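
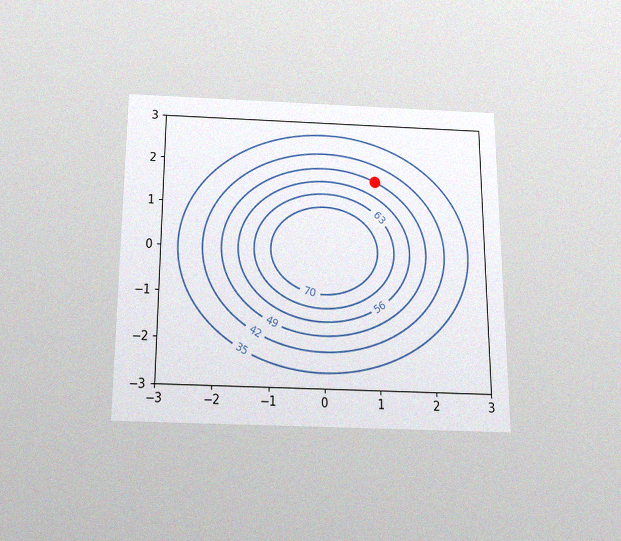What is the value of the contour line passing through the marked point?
49

The chart is viewed slightly from below, with some photo noise. The marked point sits on the contour labelled 49.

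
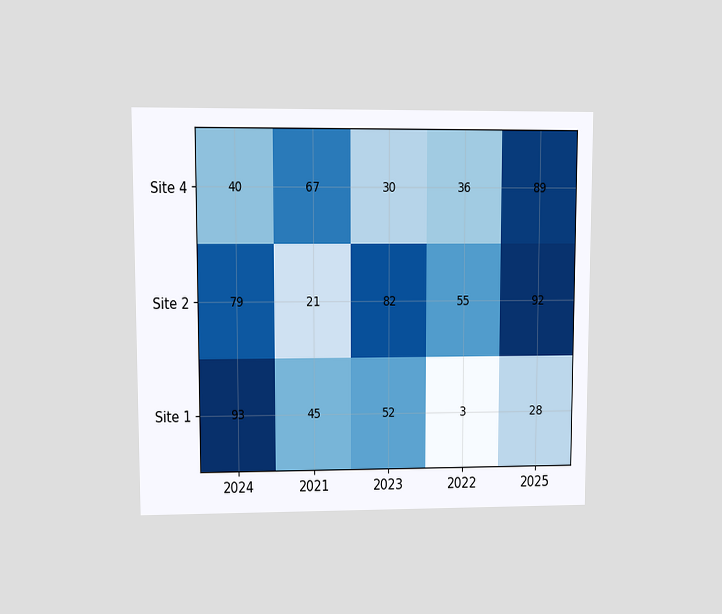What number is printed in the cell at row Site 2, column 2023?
82

The chart is viewed at a slight angle. The (Site 2, 2023) cell reads 82.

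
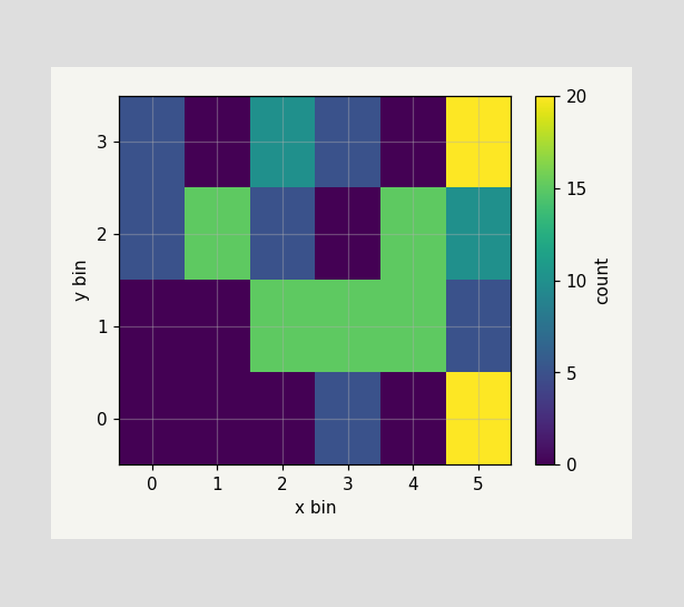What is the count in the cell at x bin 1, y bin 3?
0

Matching the cell (1, 3) against the colorbar gives 0.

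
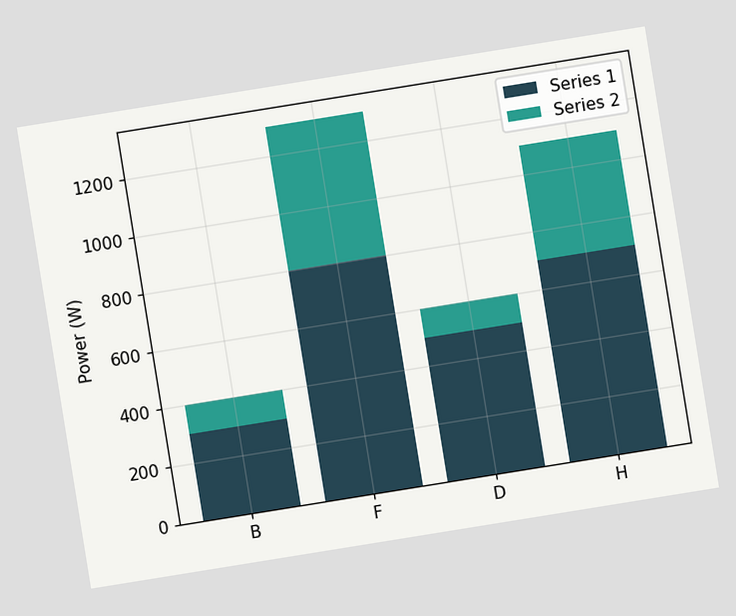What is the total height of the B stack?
400W

The chart is tilted about 9° counter-clockwise. The B stack's top reaches 400W on the y-axis.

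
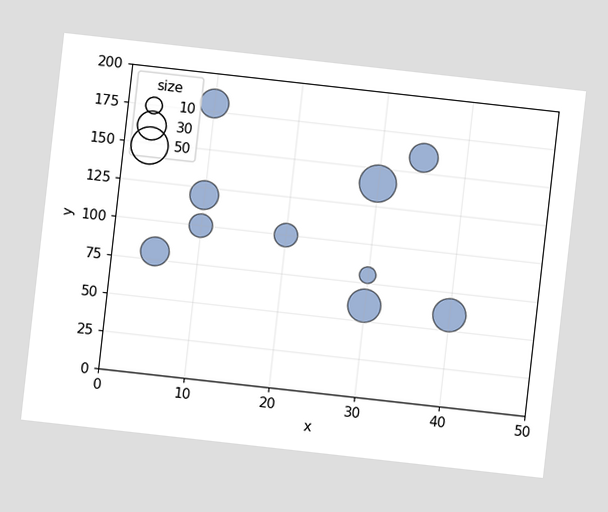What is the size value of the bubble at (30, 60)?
The chart is tilted about 6° clockwise. Matching the bubble at (30, 60) against the size legend gives 40.

40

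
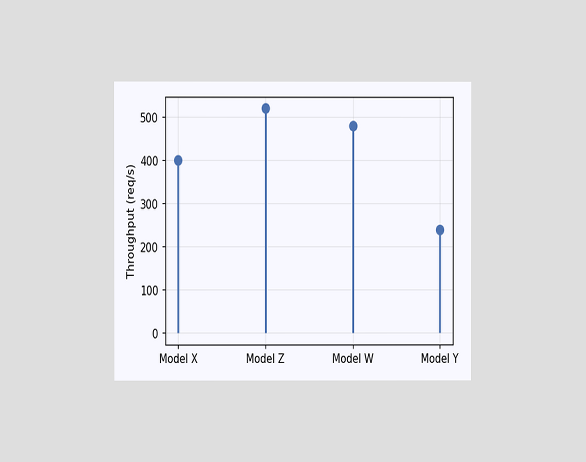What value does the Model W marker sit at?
480req/s

The chart is viewed at a slight angle. The Model W marker sits at 480req/s.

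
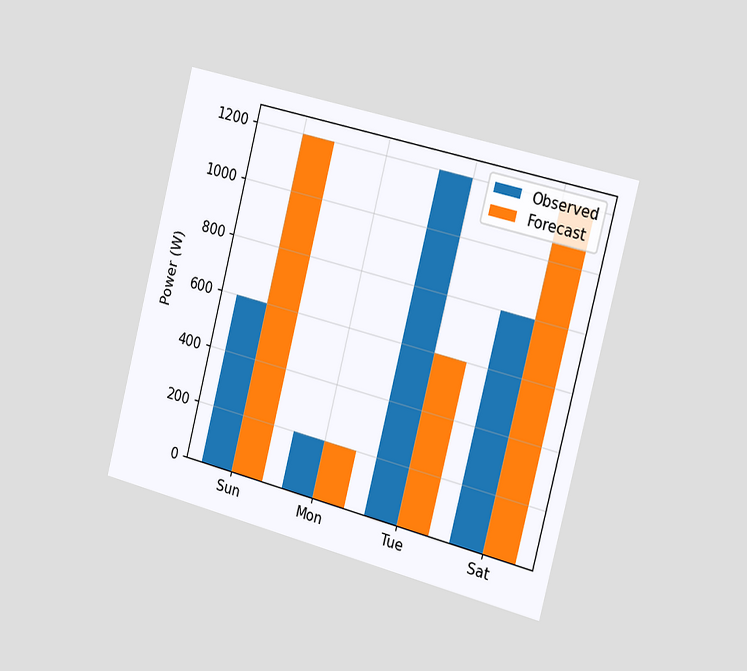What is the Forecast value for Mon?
The chart is tilted about 14° clockwise and viewed slightly from the right. The Forecast bar at Mon reaches 200W on the y-axis.

200W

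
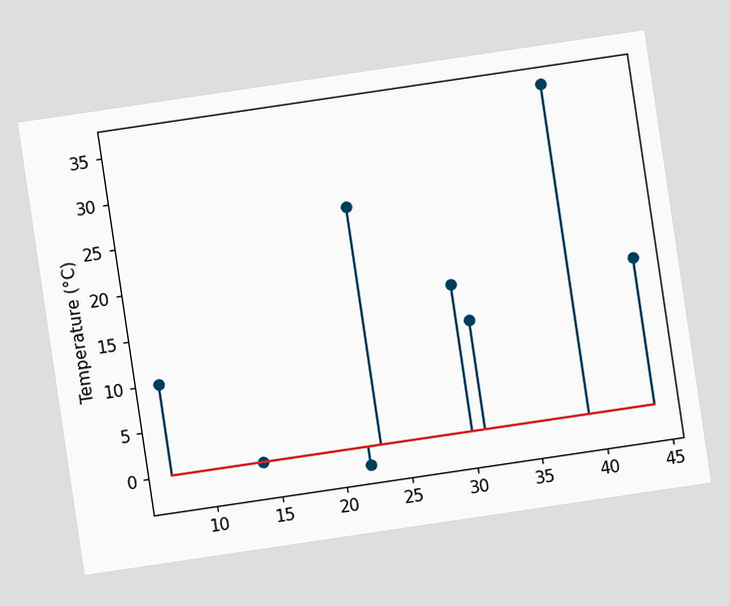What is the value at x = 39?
The chart is tilted about 8° counter-clockwise. The stem at x=39 reaches 36°C.

36°C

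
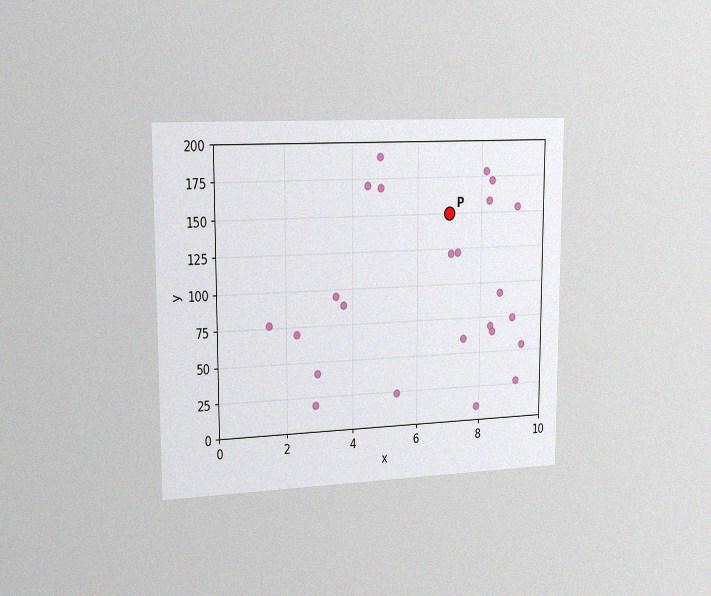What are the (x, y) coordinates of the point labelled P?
The chart is viewed slightly from the left, with some photo noise. Following the gridlines from P to each axis, P sits at (7, 150).

(7, 150)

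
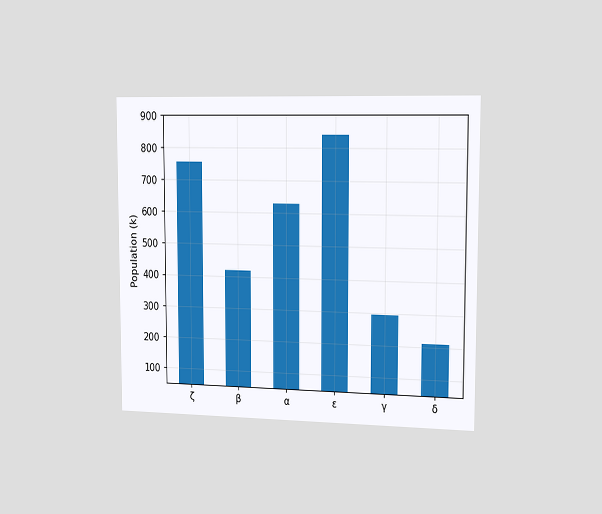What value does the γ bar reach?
294k

The chart is viewed slightly from the right. Reading along the chart's y-axis, the γ bar reaches 294k.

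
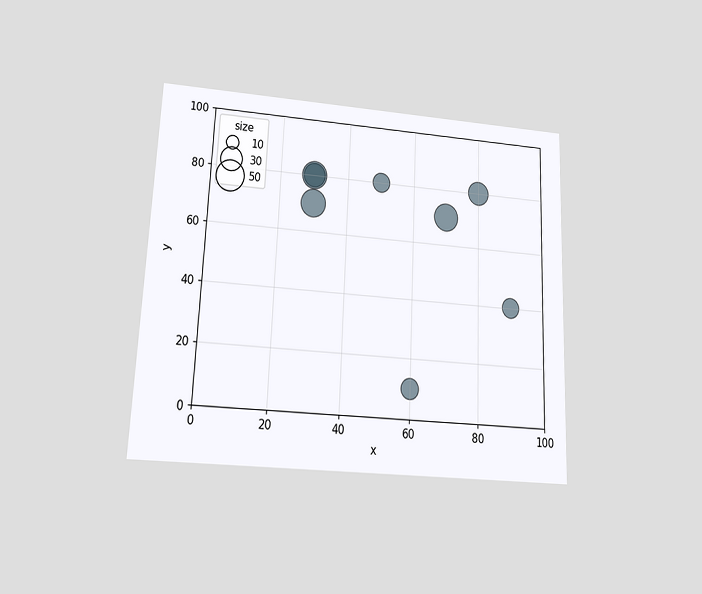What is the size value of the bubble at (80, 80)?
The chart is tilted about 2° clockwise and viewed slightly from below. Matching the bubble at (80, 80) against the size legend gives 30.

30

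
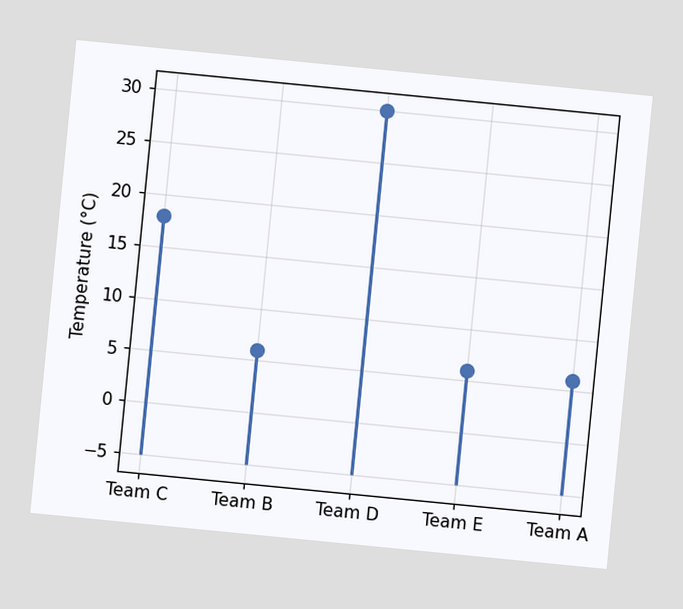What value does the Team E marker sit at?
6°C

The chart is tilted about 6° clockwise. The Team E marker sits at 6°C.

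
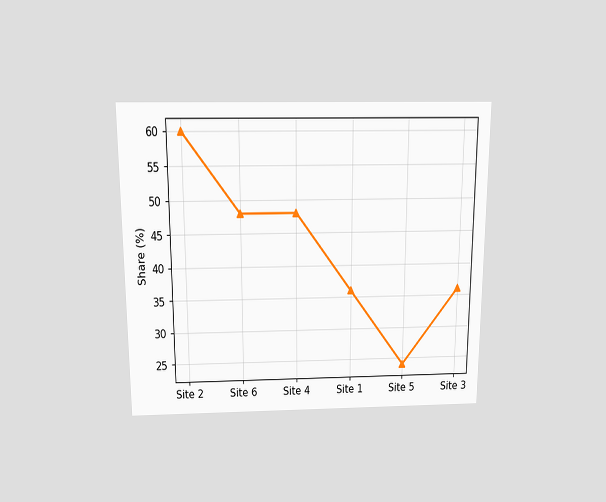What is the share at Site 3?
The chart is viewed slightly from above. At Site 3, the line is at 36%.

36%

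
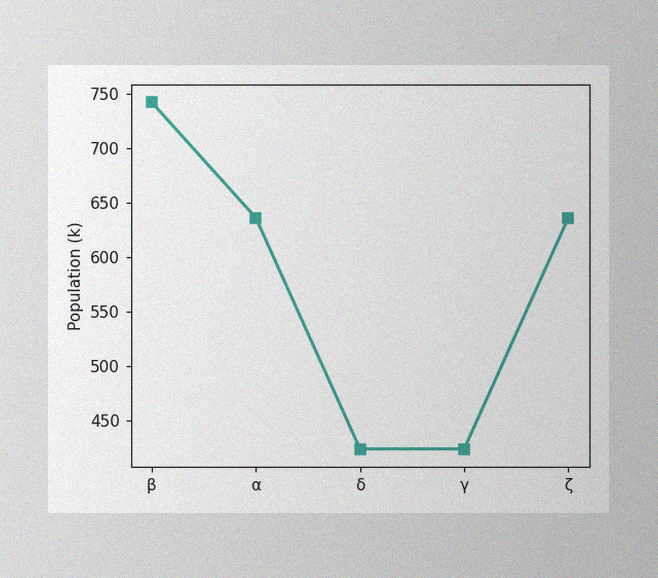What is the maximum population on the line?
The image has some photo noise and uneven lighting. The highest point is at β, and reading across to the y-axis gives 742k.

742k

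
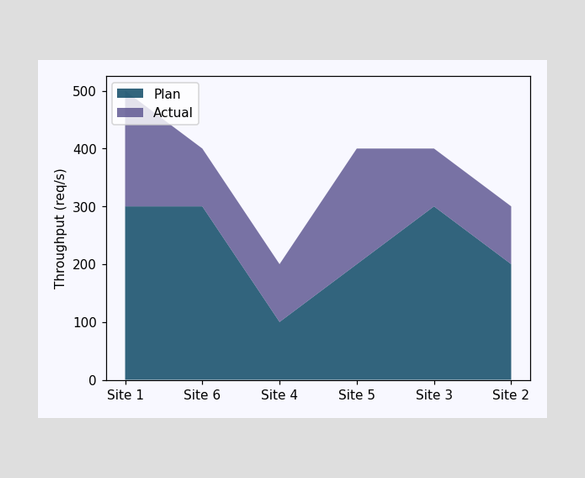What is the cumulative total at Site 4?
200req/s

The stacked total at Site 4 reaches 200req/s.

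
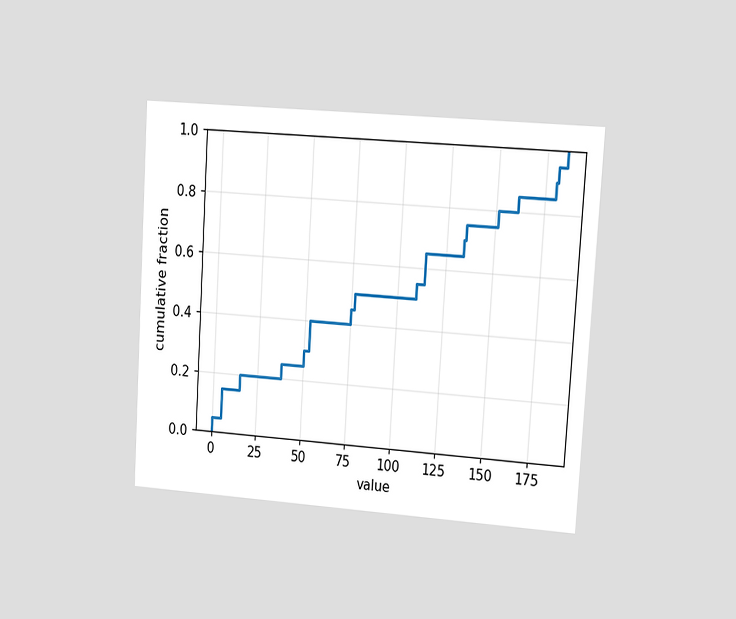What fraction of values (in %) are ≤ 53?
40%

The chart is tilted about 4° clockwise and viewed at a slight angle. At x=53 the ECDF step is at 40%.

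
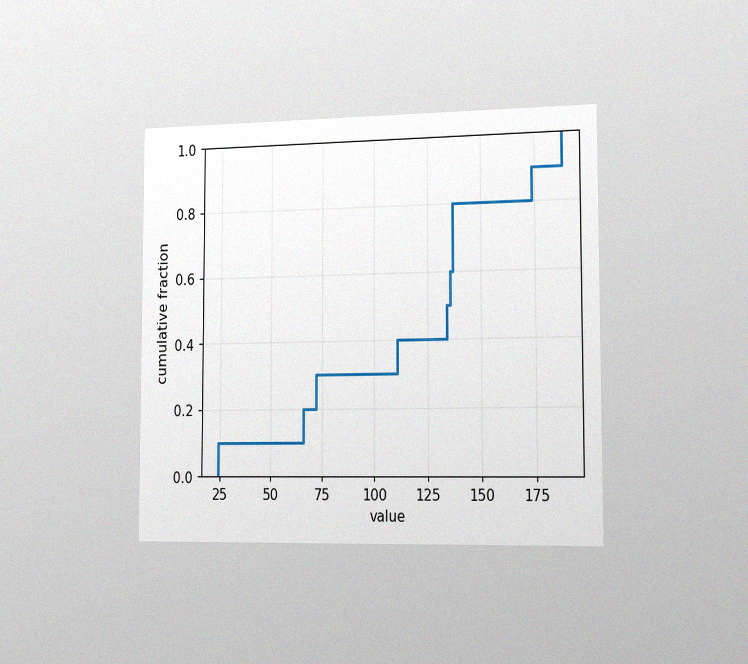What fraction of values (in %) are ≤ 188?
The chart is viewed slightly from the right, with some photo noise. At x=188 the ECDF step is at 100%.

100%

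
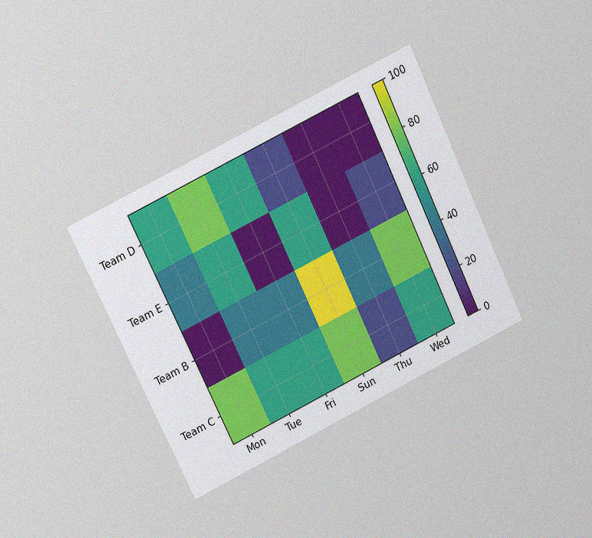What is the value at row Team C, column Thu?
20

The chart is tilted about 26° counter-clockwise and viewed at a slight angle, with some photo noise. Matching cell (Team C, Thu) against the colorbar gives 20.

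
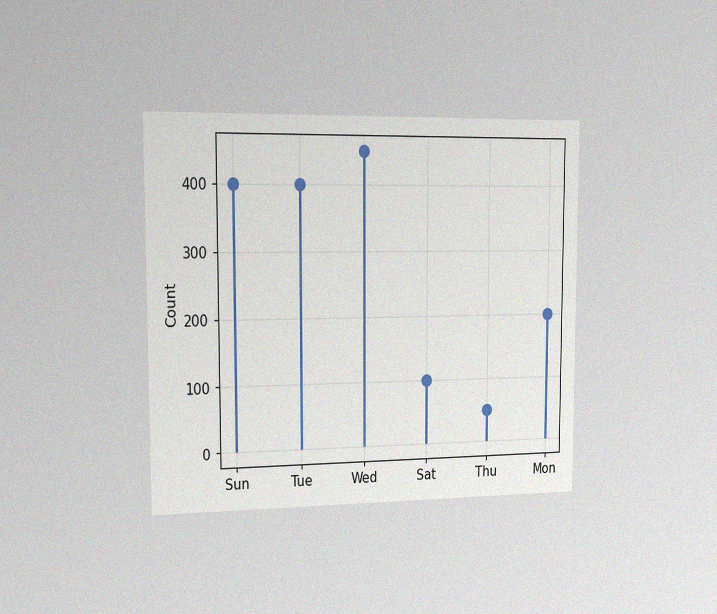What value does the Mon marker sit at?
The chart is viewed slightly from the left, with some photo noise. The Mon marker sits at 200.

200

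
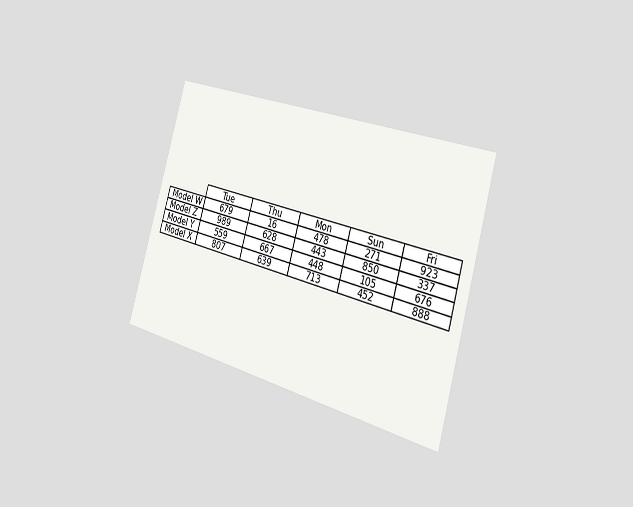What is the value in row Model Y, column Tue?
The chart is tilted about 16° clockwise and viewed slightly from the right. The (Model Y, Tue) cell reads 559.

559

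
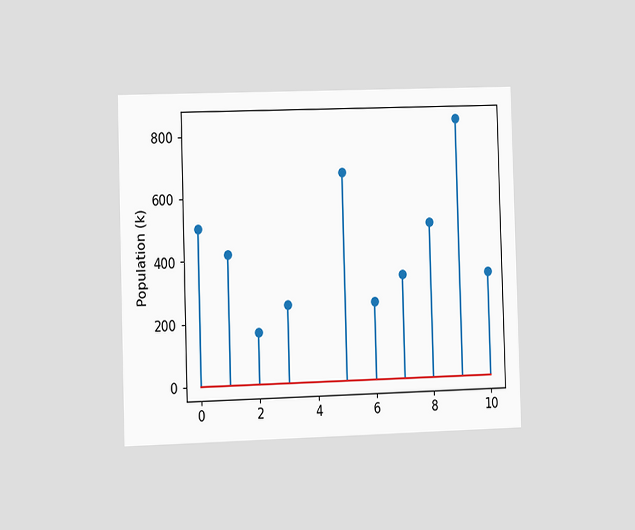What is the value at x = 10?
The chart is viewed at a slight angle. The stem at x=10 reaches 336k.

336k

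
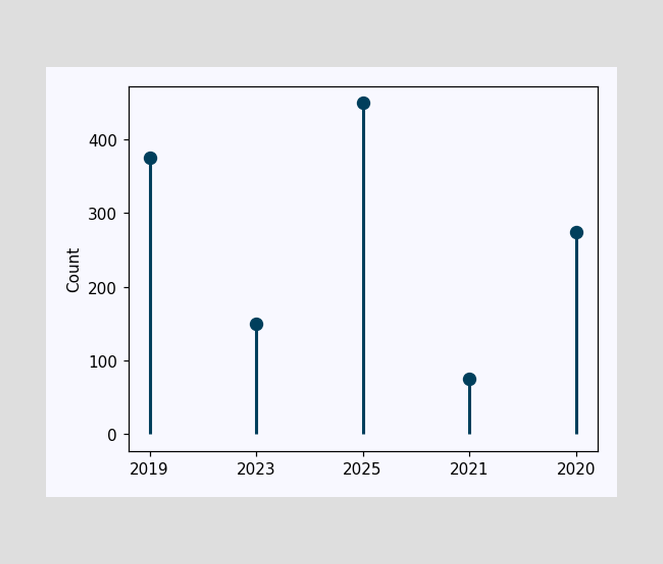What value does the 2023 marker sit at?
150

The 2023 marker sits at 150.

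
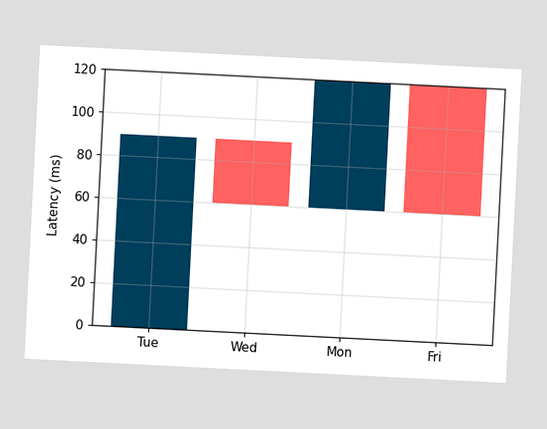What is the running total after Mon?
The chart is tilted about 3° clockwise. After Mon the running total reaches 120ms.

120ms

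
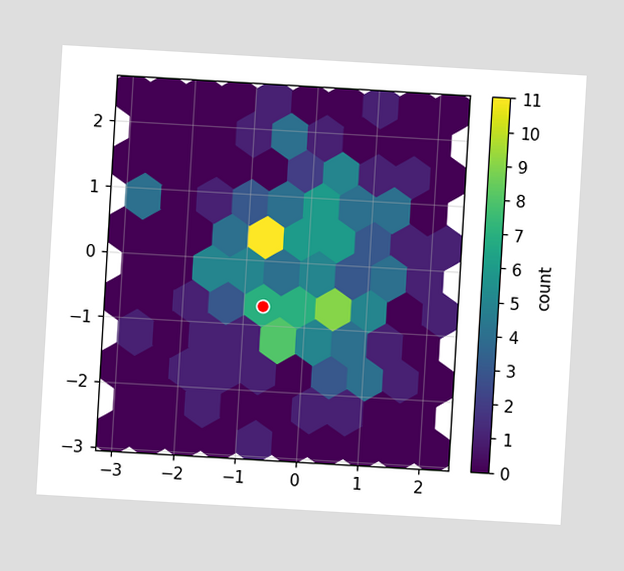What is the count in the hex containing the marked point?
7

The chart is tilted about 3° clockwise. The marked hex reads 7 on the colorbar.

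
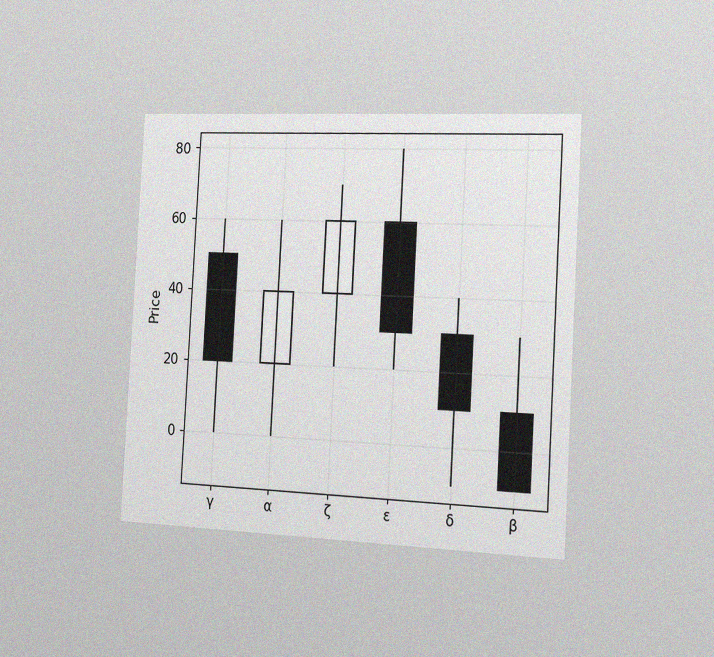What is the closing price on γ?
The chart is tilted about 3° clockwise and viewed slightly from the right, with some photo noise. The γ candle closes at 20.

20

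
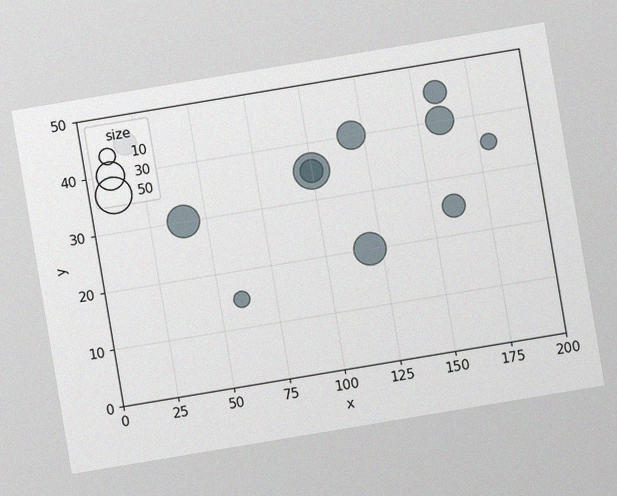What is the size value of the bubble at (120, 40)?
The chart is tilted about 9° counter-clockwise, with some photo noise. Matching the bubble at (120, 40) against the size legend gives 30.

30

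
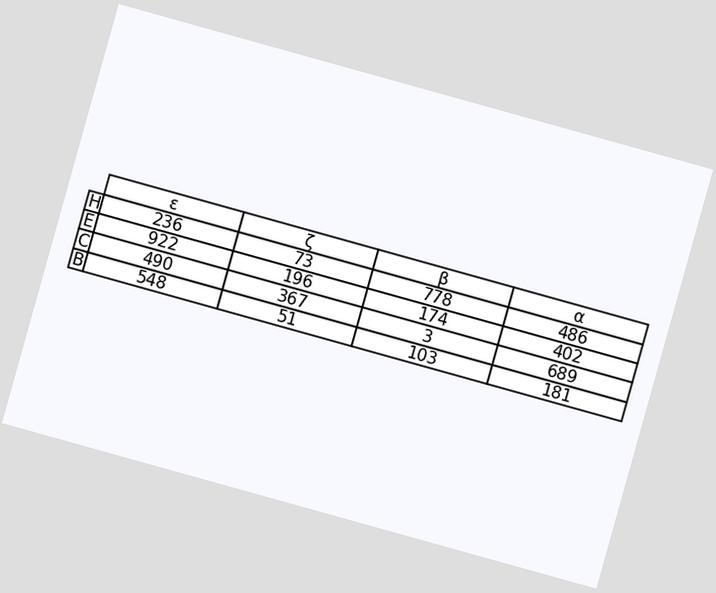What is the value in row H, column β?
778

The chart is tilted about 16° clockwise. The (H, β) cell reads 778.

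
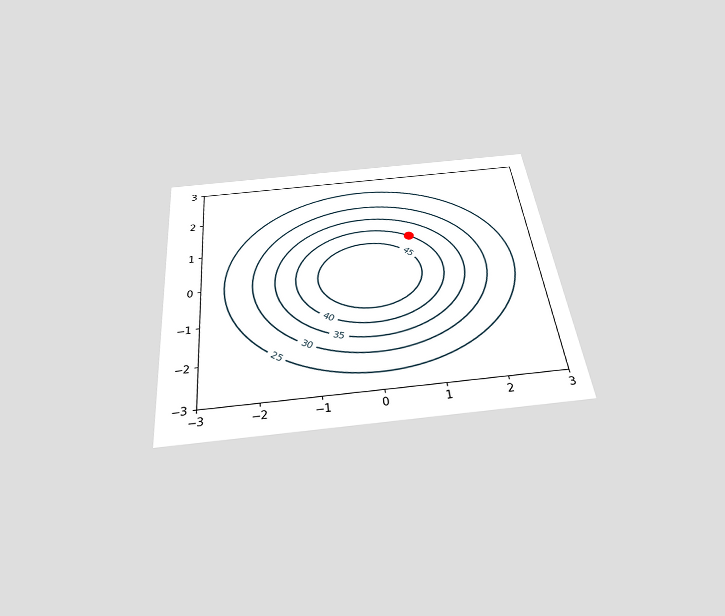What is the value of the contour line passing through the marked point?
The chart is tilted about 6° counter-clockwise and viewed slightly from below. The marked point sits on the contour labelled 40.

40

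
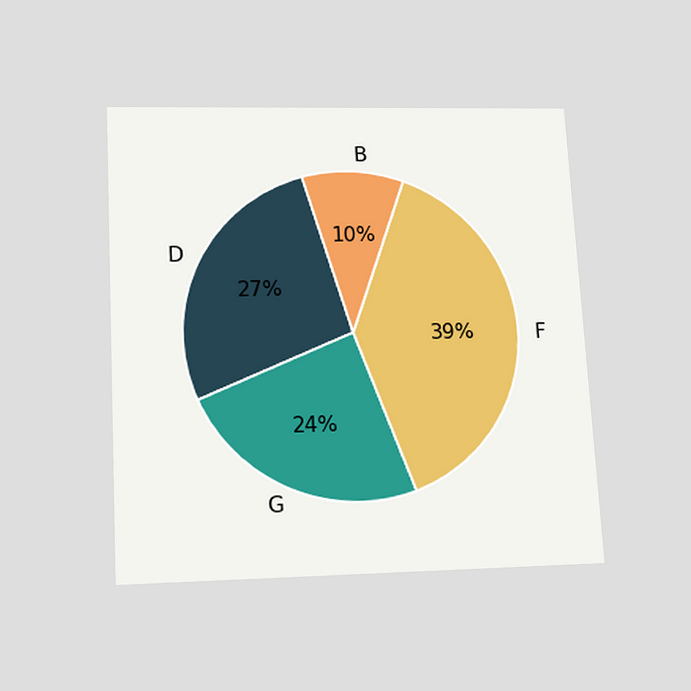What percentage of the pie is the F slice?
39%

The chart is tilted about 3° counter-clockwise and viewed slightly from below. The F slice takes up 39% of the pie.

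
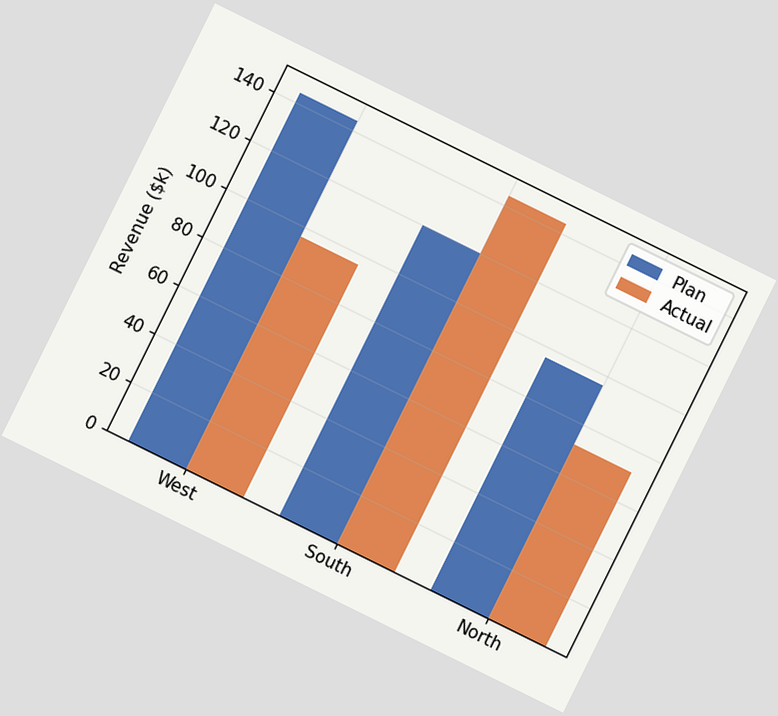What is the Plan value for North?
$96k

The chart is tilted about 26° clockwise. The Plan bar at North reaches $96k on the y-axis.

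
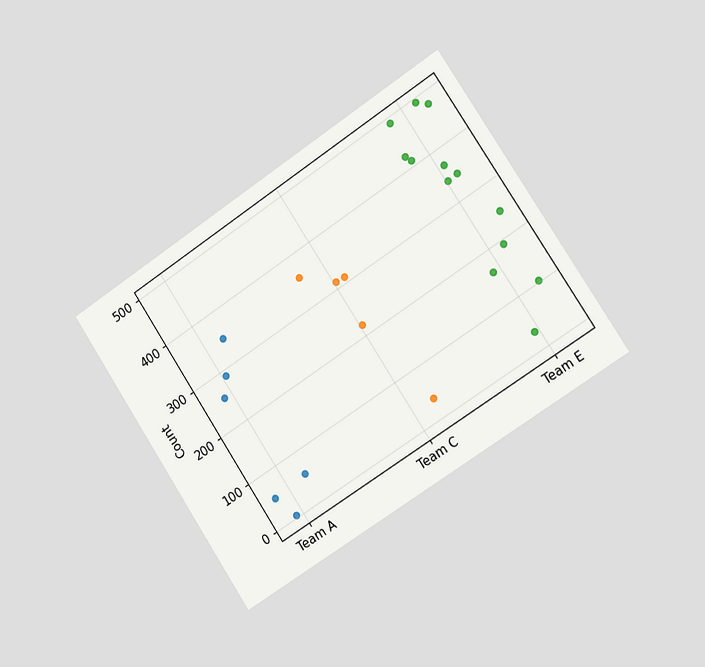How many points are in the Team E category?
13

The chart is tilted about 33° counter-clockwise and viewed slightly from the right. Counting the markers in the Team E column gives 13.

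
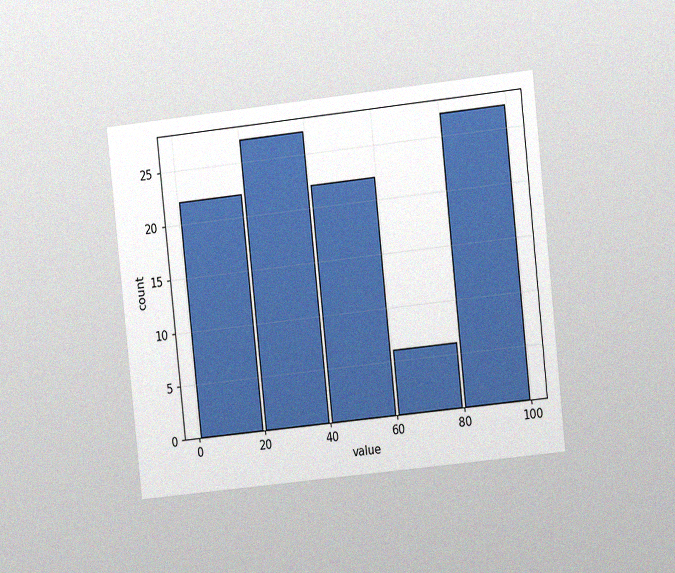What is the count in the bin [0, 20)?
The chart is tilted about 6° counter-clockwise and viewed at a slight angle, with some photo noise. The [0, 20) bin has height 22.

22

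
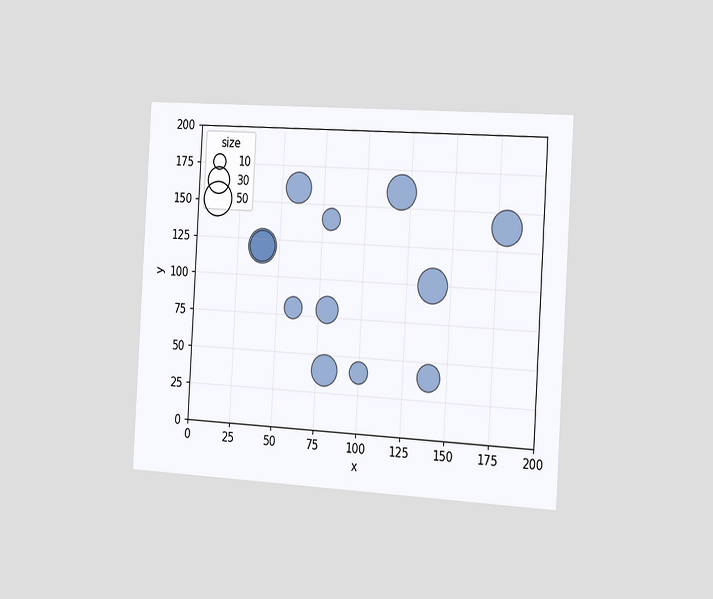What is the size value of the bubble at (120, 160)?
The chart is tilted about 3° clockwise and viewed slightly from the right. Matching the bubble at (120, 160) against the size legend gives 50.

50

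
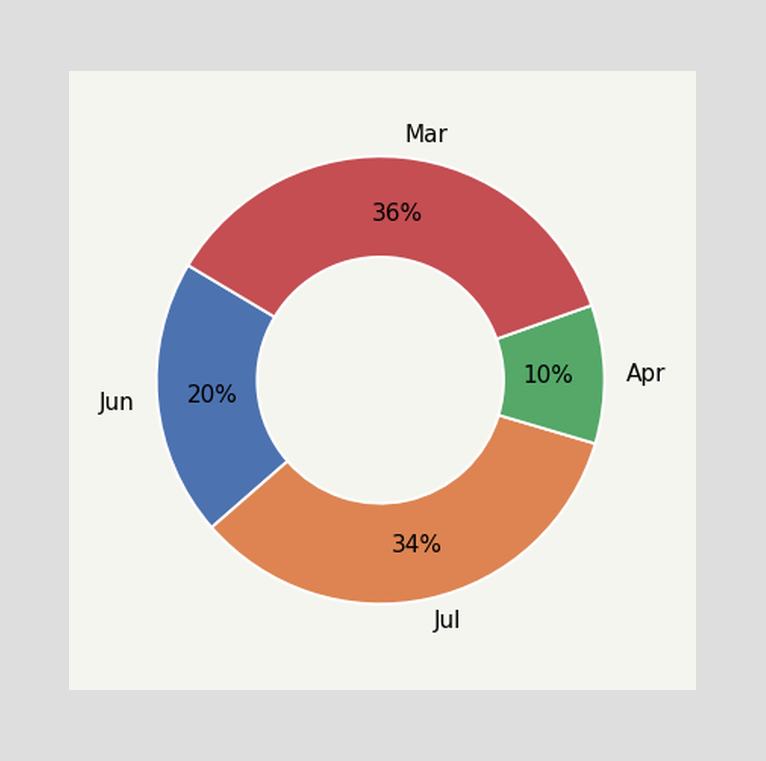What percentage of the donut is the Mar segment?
The Mar segment takes up 36% of the ring.

36%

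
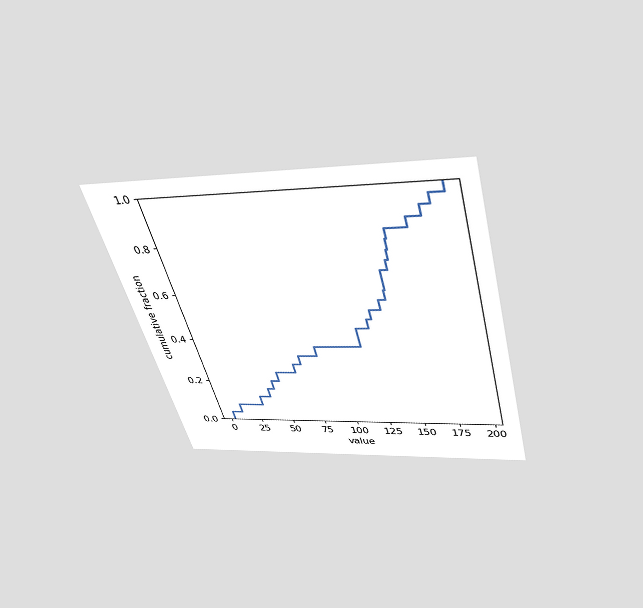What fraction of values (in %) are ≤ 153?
The chart is tilted about 15° counter-clockwise and viewed slightly from above. At x=153 the ECDF step is at 84%.

84%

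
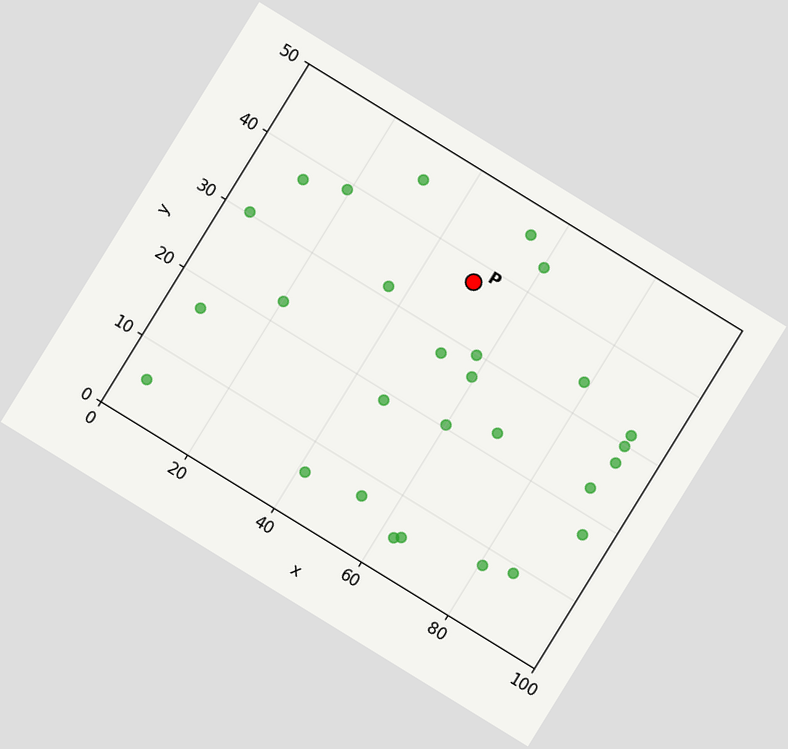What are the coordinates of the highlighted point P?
The chart is tilted about 32° clockwise. Following the gridlines from P to each axis, P sits at (50, 37.5).

(50, 37.5)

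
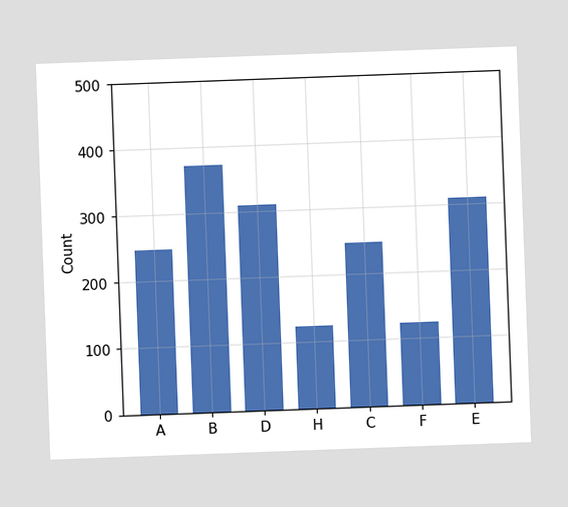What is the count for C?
The chart is tilted about 2° counter-clockwise. Reading along the chart's y-axis, the C bar reaches 248.

248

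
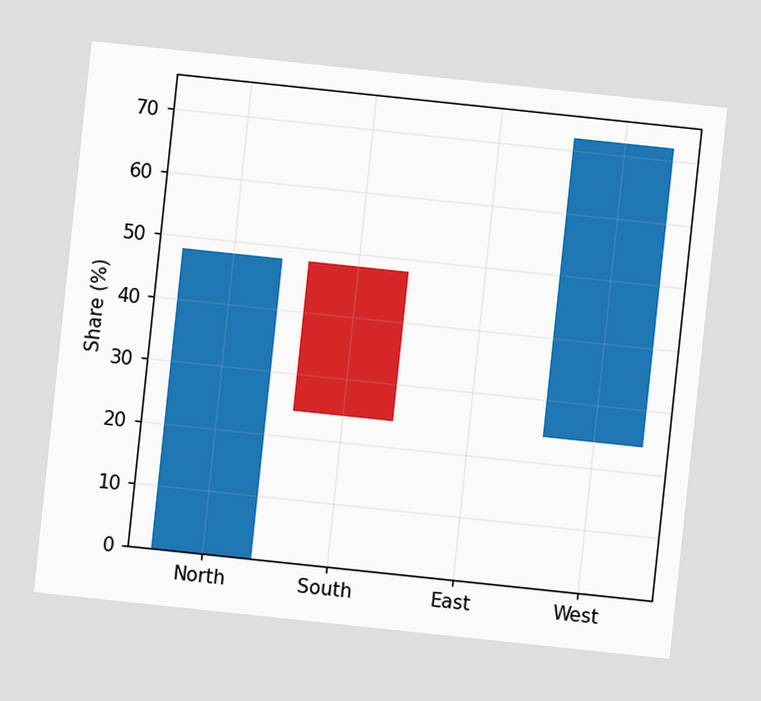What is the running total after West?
72%

The chart is tilted about 6° clockwise. After West the running total reaches 72%.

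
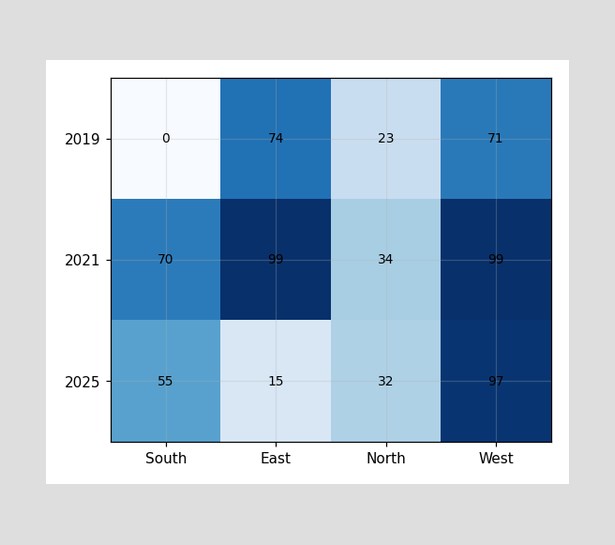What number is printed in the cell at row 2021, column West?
The (2021, West) cell reads 99.

99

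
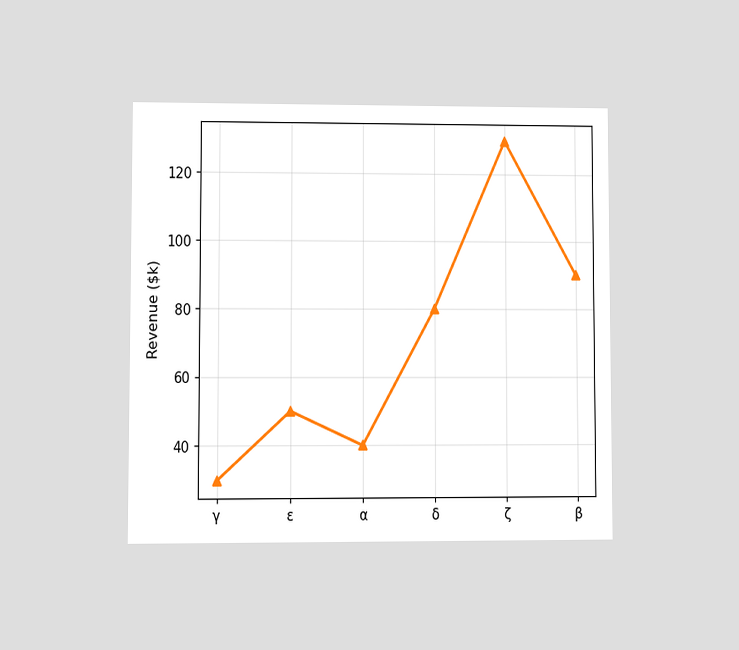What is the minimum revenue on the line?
The chart is viewed at a slight angle. The lowest point is at γ, and reading across to the y-axis gives $30k.

$30k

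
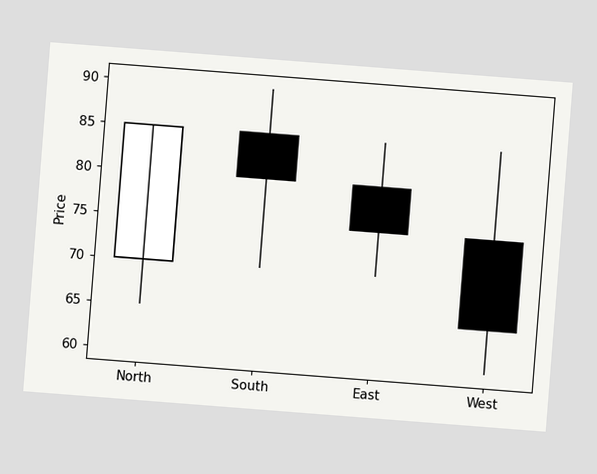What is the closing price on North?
85

The chart is tilted about 4° clockwise. The North candle closes at 85.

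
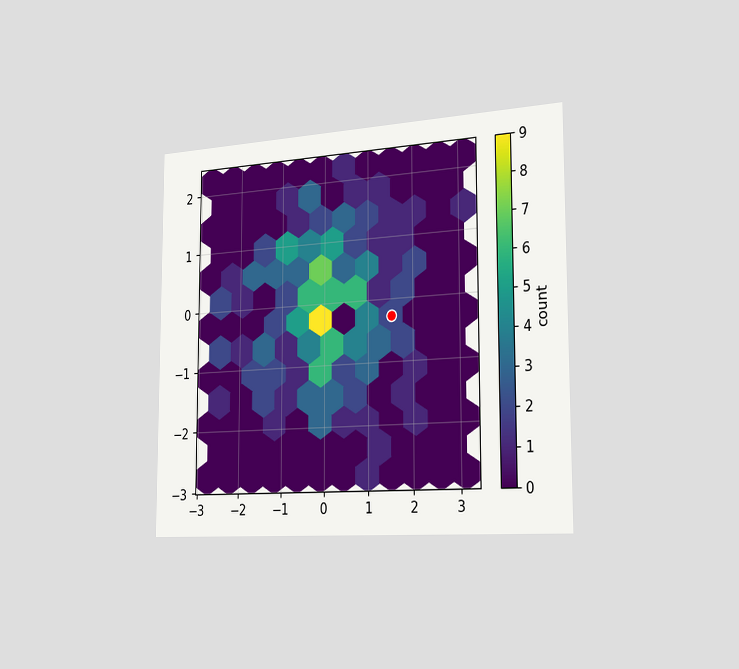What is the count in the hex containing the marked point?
The chart is viewed slightly from the right. The marked hex reads 2 on the colorbar.

2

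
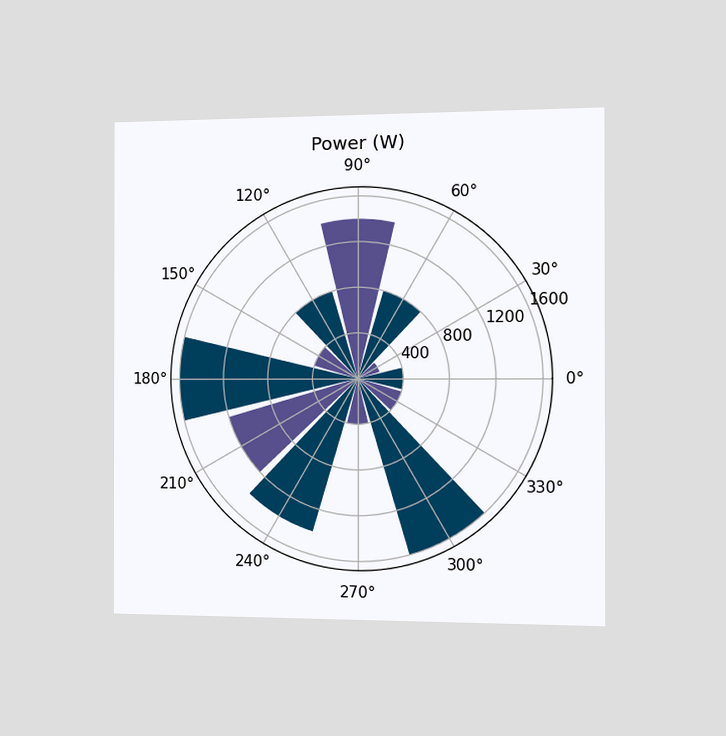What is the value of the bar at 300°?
1600W

The chart is viewed slightly from the right. The bar at 300° reaches 1600W on the radial axis.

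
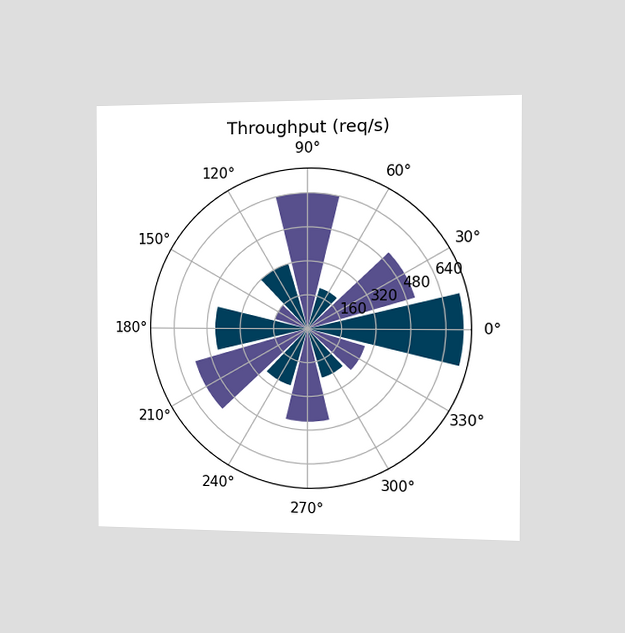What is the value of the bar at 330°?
280req/s

The chart is viewed slightly from the right. The bar at 330° reaches 280req/s on the radial axis.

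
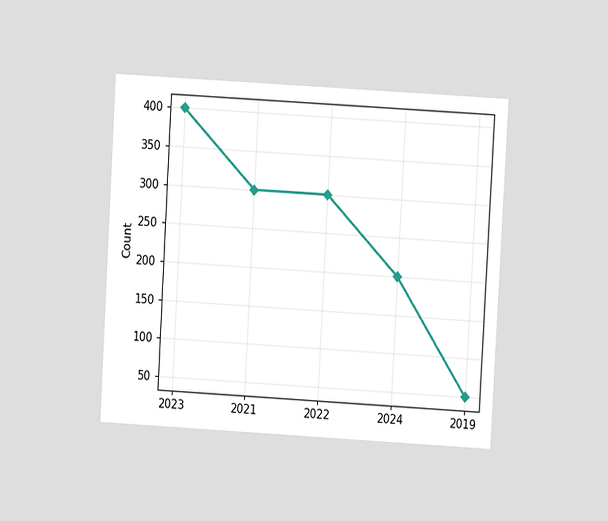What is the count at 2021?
The chart is tilted about 3° clockwise and viewed at a slight angle. At 2021, the line is at 300.

300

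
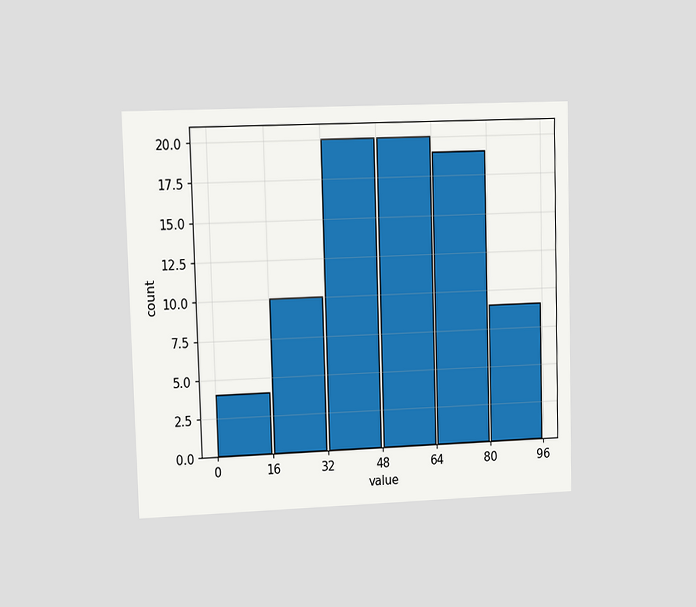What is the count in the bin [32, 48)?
The chart is viewed at a slight angle. The [32, 48) bin has height 20.

20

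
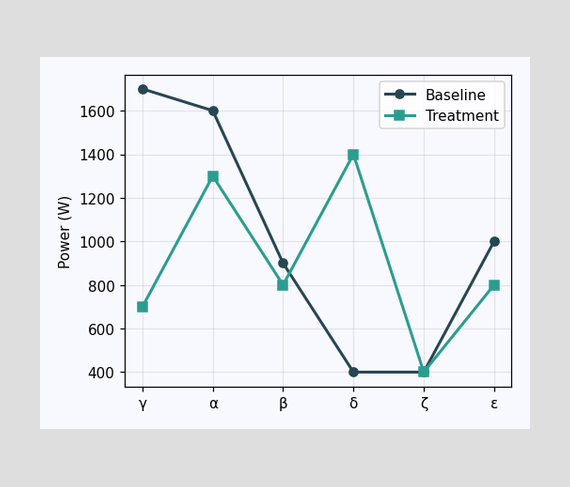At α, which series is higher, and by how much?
Baseline, by 300W

At α, Baseline sits above the other line by 300W.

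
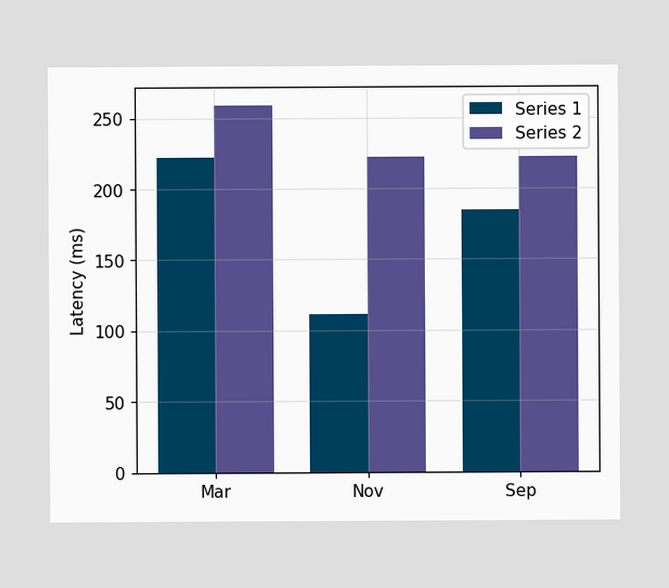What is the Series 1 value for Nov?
The Series 1 bar at Nov reaches 111ms on the y-axis.

111ms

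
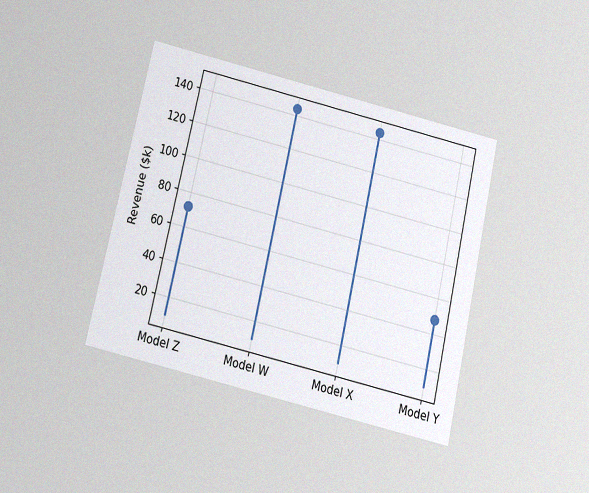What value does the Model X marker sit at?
$144k

The chart is tilted about 13° clockwise and viewed slightly from below, with some photo noise. The Model X marker sits at $144k.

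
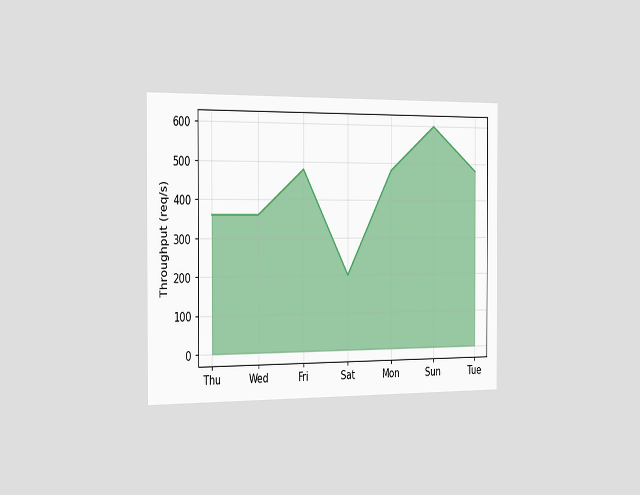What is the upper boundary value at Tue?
480req/s

The chart is viewed slightly from the left. At Tue the upper boundary is at 480req/s.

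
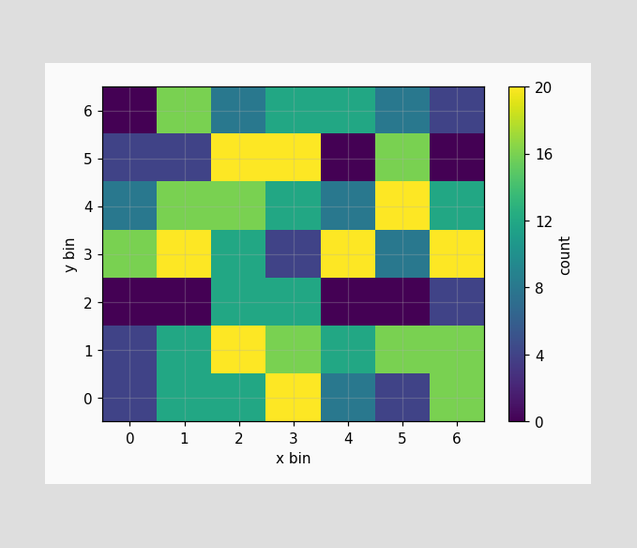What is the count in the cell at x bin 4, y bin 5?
Matching the cell (4, 5) against the colorbar gives 0.

0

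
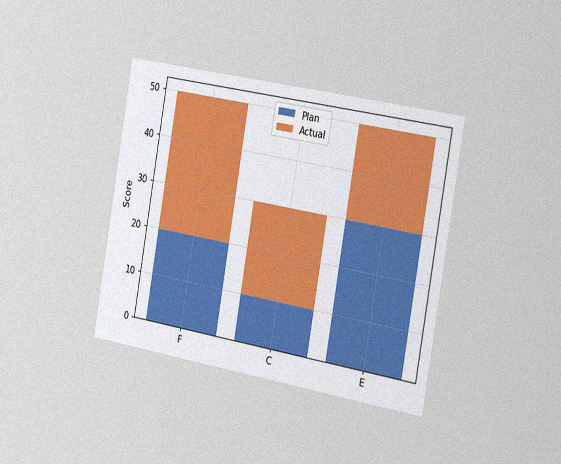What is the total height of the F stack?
The chart is tilted about 10° clockwise and viewed slightly from the right, with some photo noise. The F stack's top reaches 50 on the y-axis.

50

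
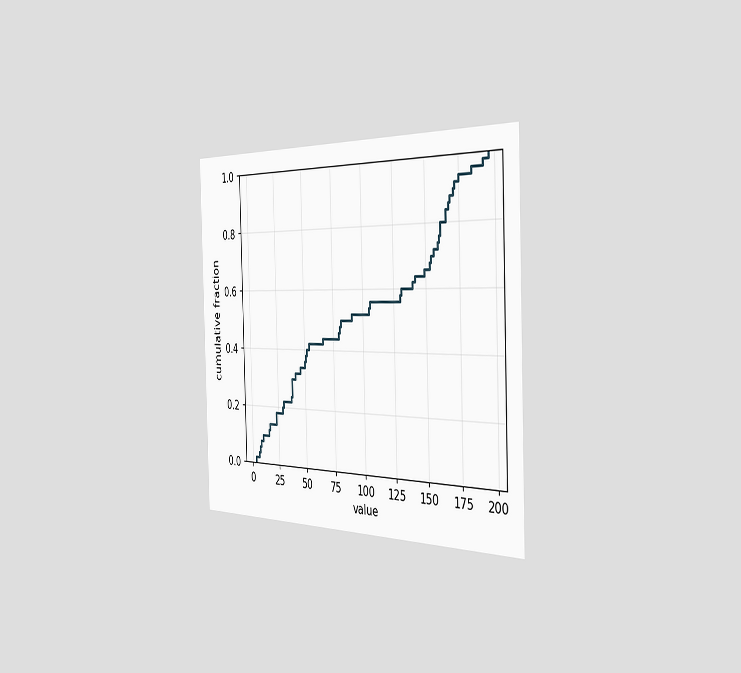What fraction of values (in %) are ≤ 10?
10%

The chart is viewed slightly from the right. At x=10 the ECDF step is at 10%.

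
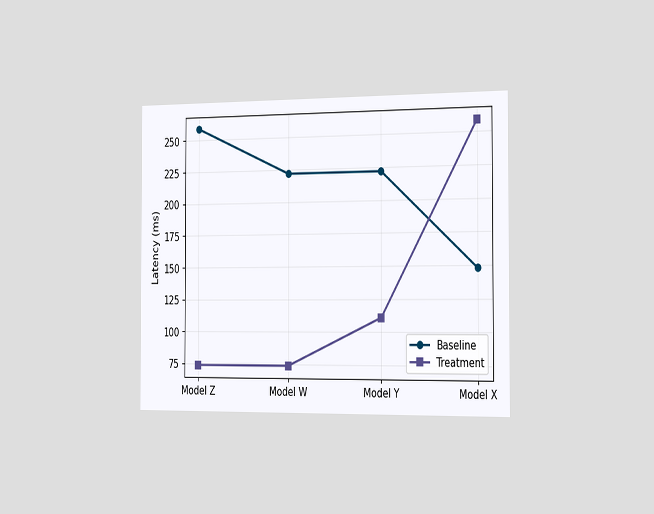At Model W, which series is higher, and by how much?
Baseline, by 148ms

The chart is viewed slightly from the right. At Model W, Baseline sits above the other line by 148ms.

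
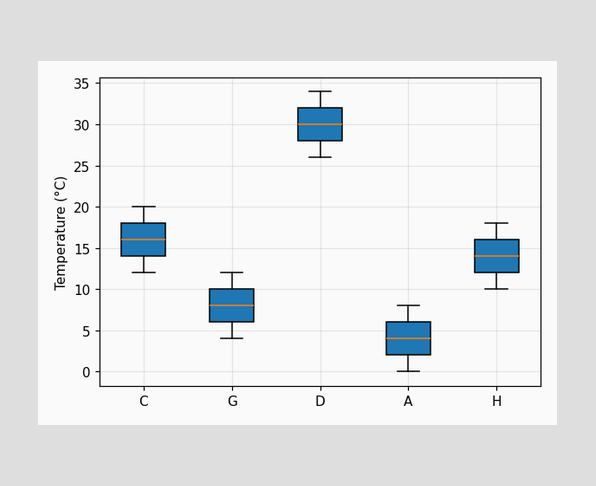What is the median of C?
16°C

The median line in the C box sits at 16°C.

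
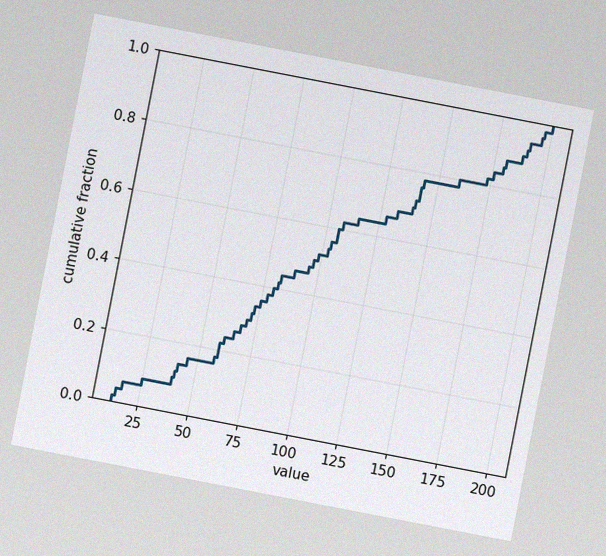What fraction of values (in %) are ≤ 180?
86%

The chart is tilted about 11° clockwise, with some photo noise. At x=180 the ECDF step is at 86%.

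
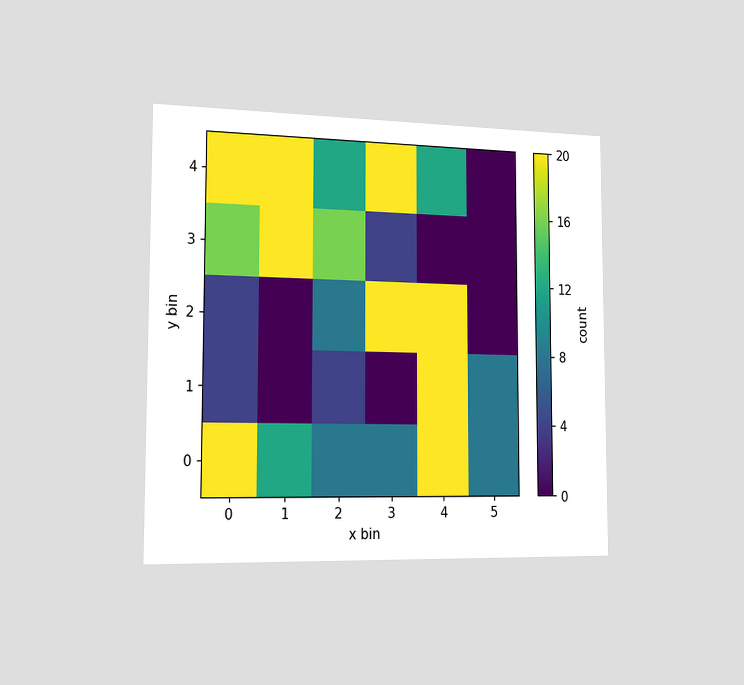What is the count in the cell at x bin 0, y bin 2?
The chart is viewed slightly from the left. Matching the cell (0, 2) against the colorbar gives 4.

4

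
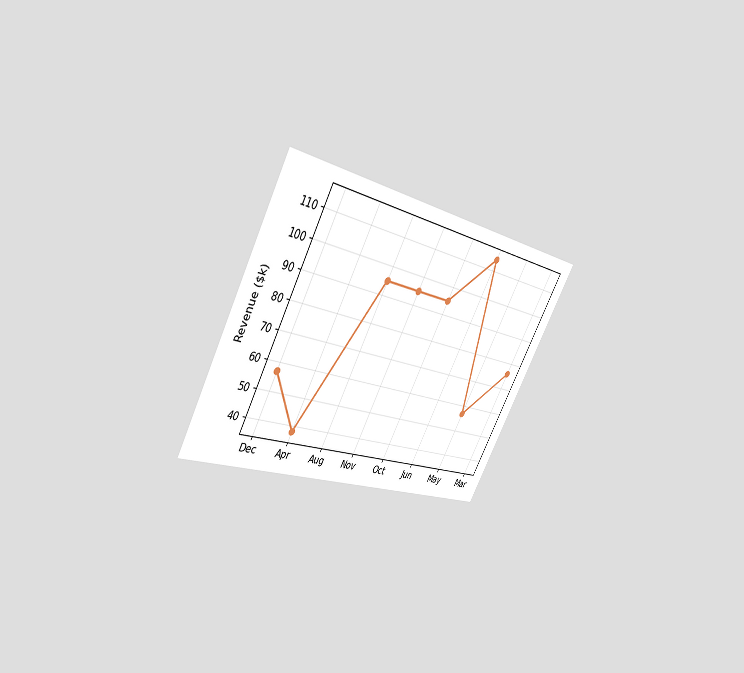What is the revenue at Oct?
The chart is tilted about 29° clockwise and viewed at a slight angle. At Oct, the line is at $95k.

$95k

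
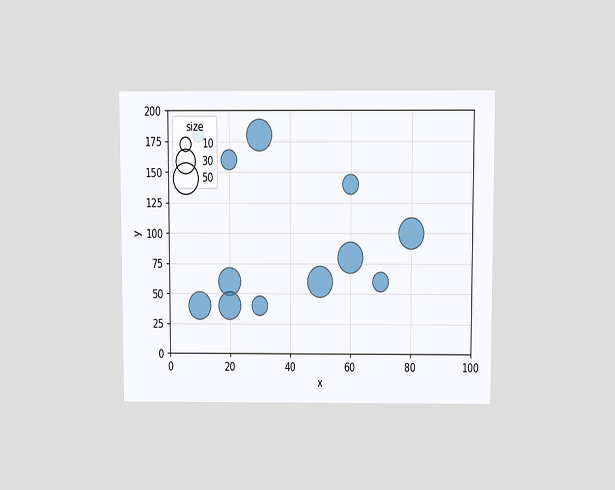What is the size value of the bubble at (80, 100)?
50

The chart is viewed slightly from above. Matching the bubble at (80, 100) against the size legend gives 50.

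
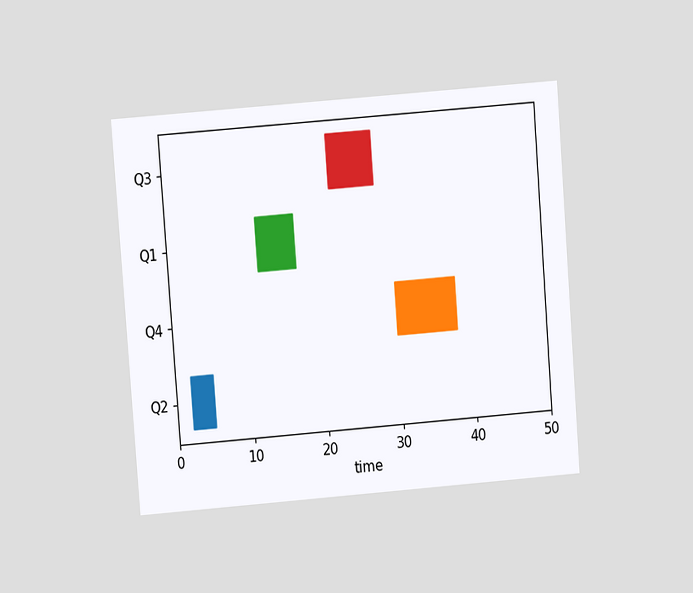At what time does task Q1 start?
12

The chart is tilted about 4° counter-clockwise and viewed at a slight angle. The Q1 bar begins at t=12.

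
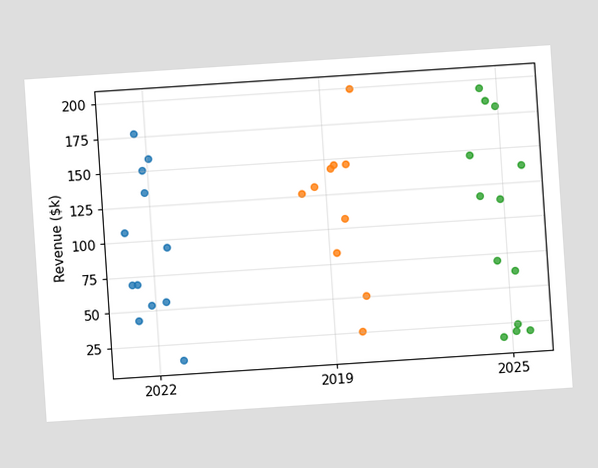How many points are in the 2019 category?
10

The chart is tilted about 4° counter-clockwise. Counting the markers in the 2019 column gives 10.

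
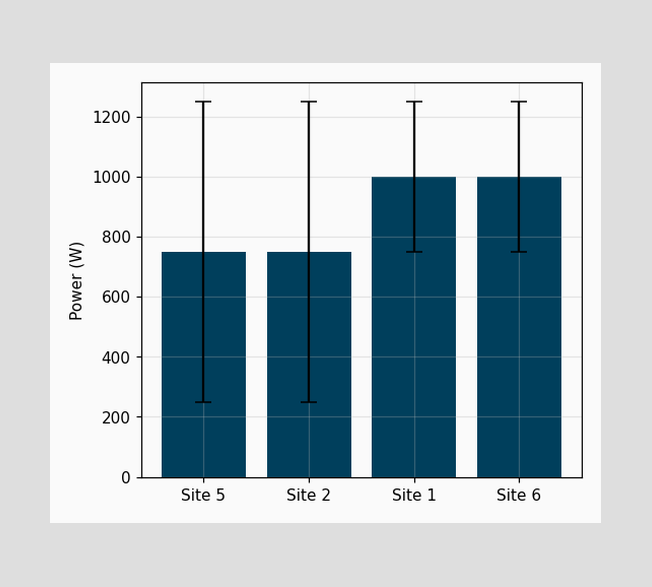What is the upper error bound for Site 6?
The Site 6 bar's upper whisker reaches 1250W.

1250W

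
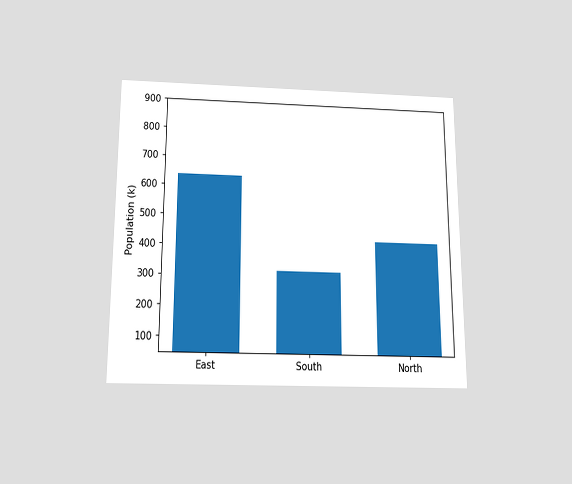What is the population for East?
636k

The chart is viewed slightly from below. Reading along the chart's y-axis, the East bar reaches 636k.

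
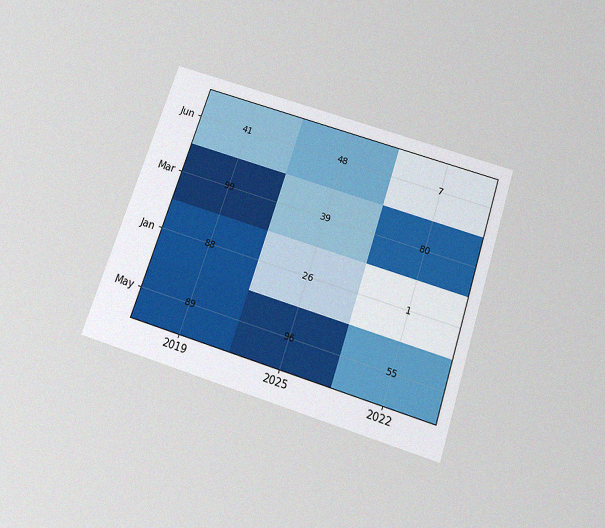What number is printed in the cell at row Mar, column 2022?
The chart is tilted about 18° clockwise and viewed slightly from below, with some photo noise. The (Mar, 2022) cell reads 80.

80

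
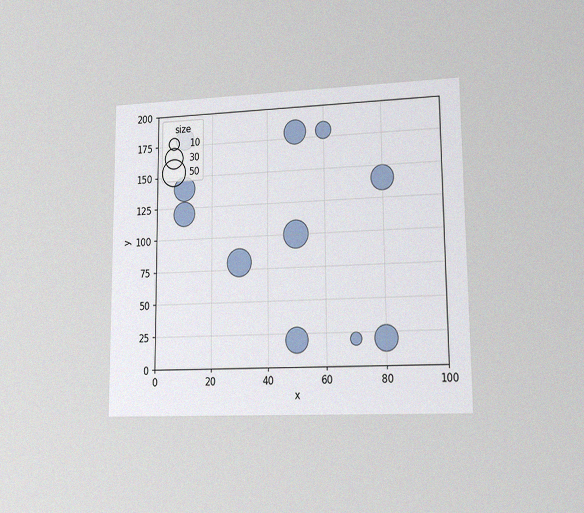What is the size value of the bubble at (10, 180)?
The chart is viewed at a slight angle, with some photo noise. Matching the bubble at (10, 180) against the size legend gives 30.

30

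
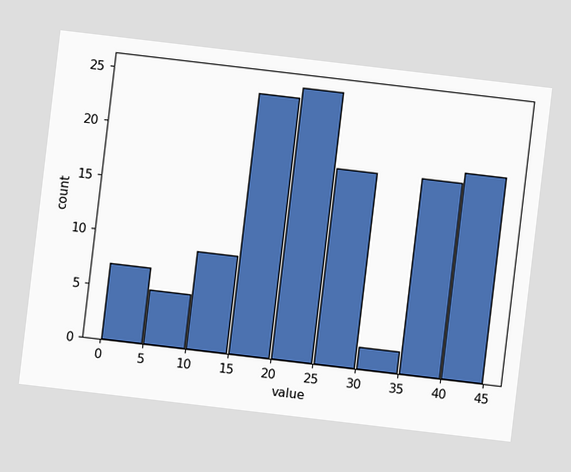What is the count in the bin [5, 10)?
The chart is tilted about 7° clockwise. The [5, 10) bin has height 5.

5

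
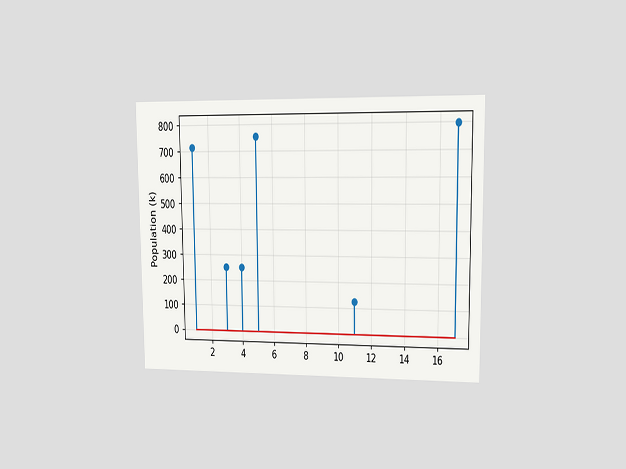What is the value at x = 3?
The chart is viewed slightly from the right. The stem at x=3 reaches 252k.

252k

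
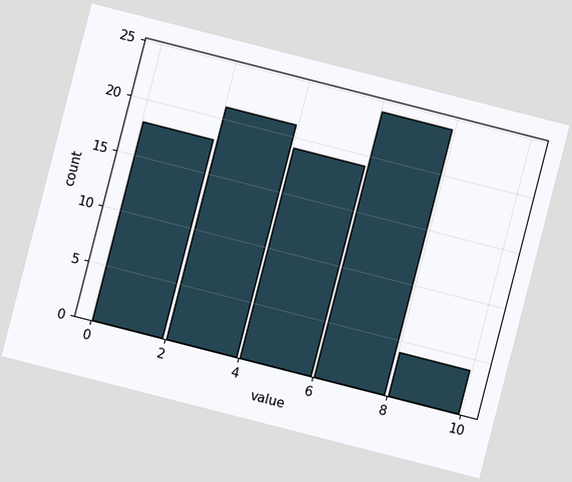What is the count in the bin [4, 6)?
19

The chart is tilted about 14° clockwise. The [4, 6) bin has height 19.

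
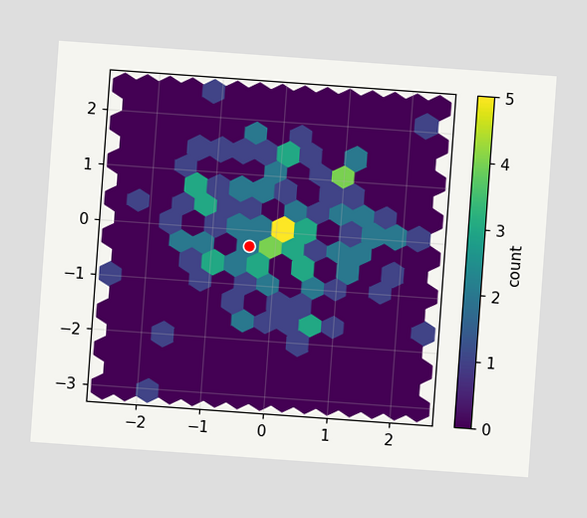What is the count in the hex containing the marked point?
The chart is tilted about 4° clockwise. The marked hex reads 2 on the colorbar.

2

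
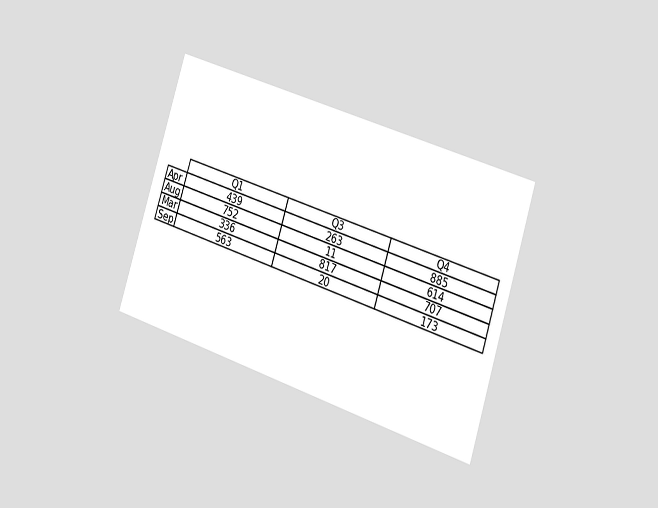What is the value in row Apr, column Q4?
The chart is tilted about 18° clockwise and viewed slightly from the right. The (Apr, Q4) cell reads 885.

885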